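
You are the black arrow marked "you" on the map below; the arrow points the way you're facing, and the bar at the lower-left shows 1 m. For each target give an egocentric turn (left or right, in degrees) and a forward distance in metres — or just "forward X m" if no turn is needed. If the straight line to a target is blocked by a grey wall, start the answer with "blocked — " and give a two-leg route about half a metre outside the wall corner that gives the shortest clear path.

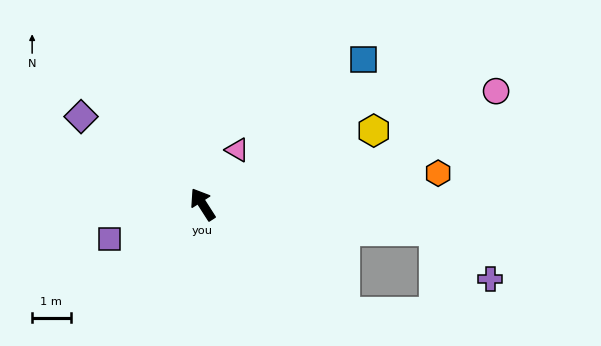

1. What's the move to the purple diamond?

turn left 22°, forward 3.9 m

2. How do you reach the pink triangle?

turn right 65°, forward 1.7 m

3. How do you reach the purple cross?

blocked — turn right 129°, forward 6.1 m, then turn right 35°, forward 1.9 m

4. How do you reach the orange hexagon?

turn right 115°, forward 6.2 m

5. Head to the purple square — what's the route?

turn left 78°, forward 2.6 m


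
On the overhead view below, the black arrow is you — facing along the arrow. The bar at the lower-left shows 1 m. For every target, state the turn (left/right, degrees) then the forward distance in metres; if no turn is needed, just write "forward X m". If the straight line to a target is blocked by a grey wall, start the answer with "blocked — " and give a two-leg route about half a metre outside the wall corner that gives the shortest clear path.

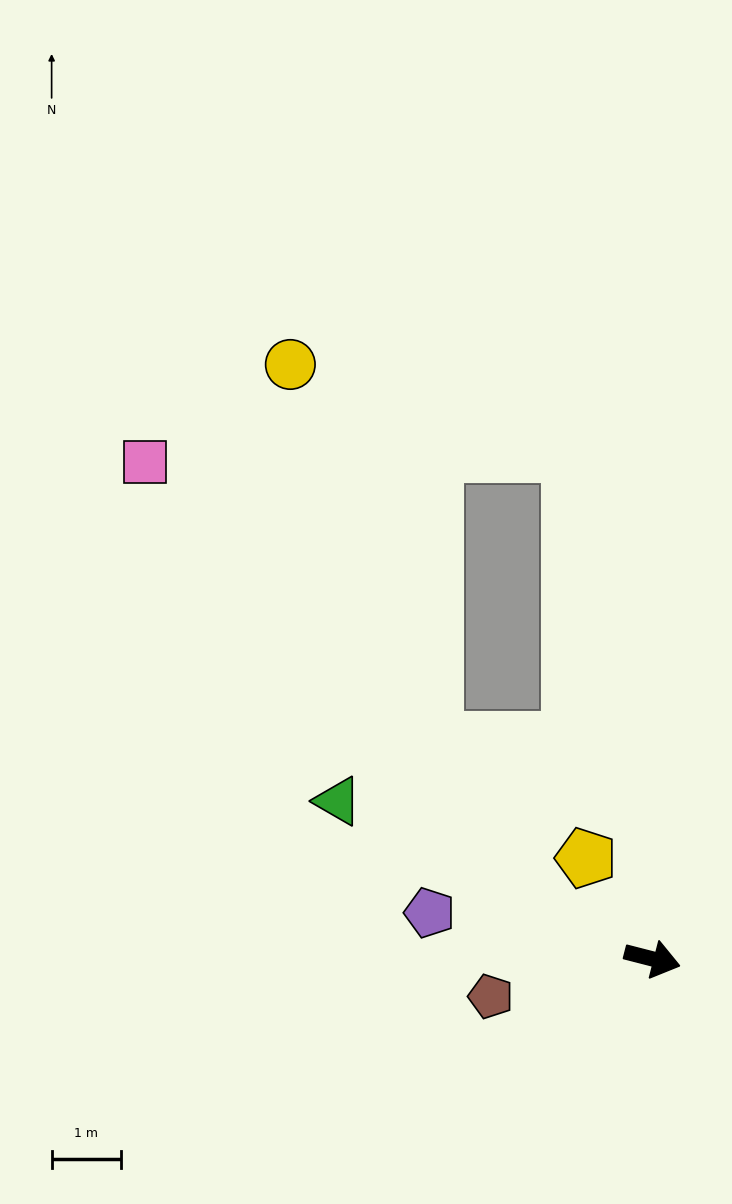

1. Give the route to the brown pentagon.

turn right 153°, forward 2.4 m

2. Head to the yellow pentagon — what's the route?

turn left 138°, forward 1.7 m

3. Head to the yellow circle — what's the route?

blocked — turn left 113°, forward 7.4 m, then turn left 64°, forward 4.3 m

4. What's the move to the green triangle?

turn left 168°, forward 5.1 m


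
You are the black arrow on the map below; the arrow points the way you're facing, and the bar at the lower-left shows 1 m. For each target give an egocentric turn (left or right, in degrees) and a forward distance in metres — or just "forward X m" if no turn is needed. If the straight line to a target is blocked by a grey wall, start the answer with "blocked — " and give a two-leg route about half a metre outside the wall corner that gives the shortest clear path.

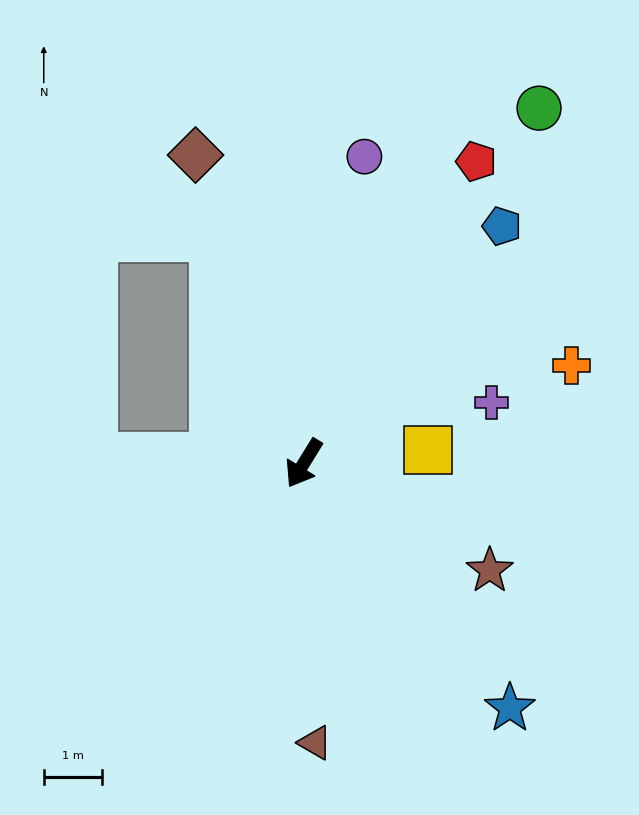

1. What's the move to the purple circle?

turn right 160°, forward 5.4 m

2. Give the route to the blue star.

turn left 72°, forward 5.5 m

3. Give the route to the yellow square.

turn left 128°, forward 2.2 m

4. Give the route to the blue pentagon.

turn left 172°, forward 5.3 m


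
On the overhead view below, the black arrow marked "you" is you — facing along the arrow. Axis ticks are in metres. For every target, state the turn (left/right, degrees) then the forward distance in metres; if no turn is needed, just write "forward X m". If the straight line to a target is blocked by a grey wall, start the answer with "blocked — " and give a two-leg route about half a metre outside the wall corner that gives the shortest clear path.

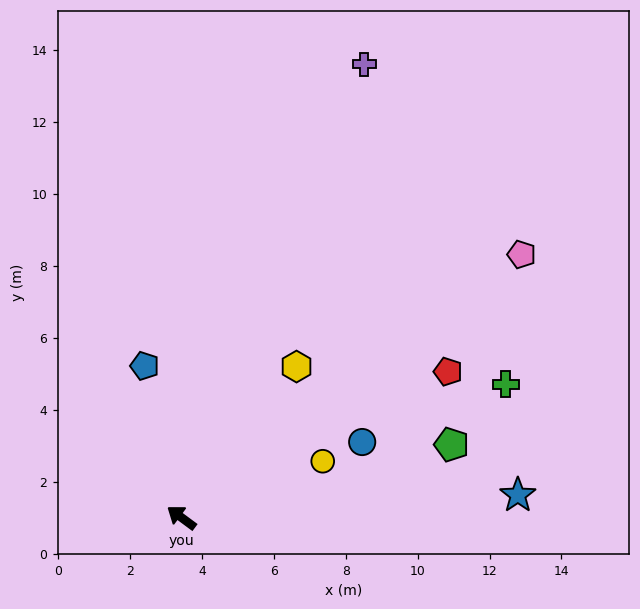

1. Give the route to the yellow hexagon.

turn right 91°, forward 5.3 m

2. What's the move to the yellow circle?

turn right 122°, forward 4.2 m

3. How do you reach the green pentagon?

turn right 128°, forward 7.8 m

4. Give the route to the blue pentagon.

turn right 40°, forward 4.3 m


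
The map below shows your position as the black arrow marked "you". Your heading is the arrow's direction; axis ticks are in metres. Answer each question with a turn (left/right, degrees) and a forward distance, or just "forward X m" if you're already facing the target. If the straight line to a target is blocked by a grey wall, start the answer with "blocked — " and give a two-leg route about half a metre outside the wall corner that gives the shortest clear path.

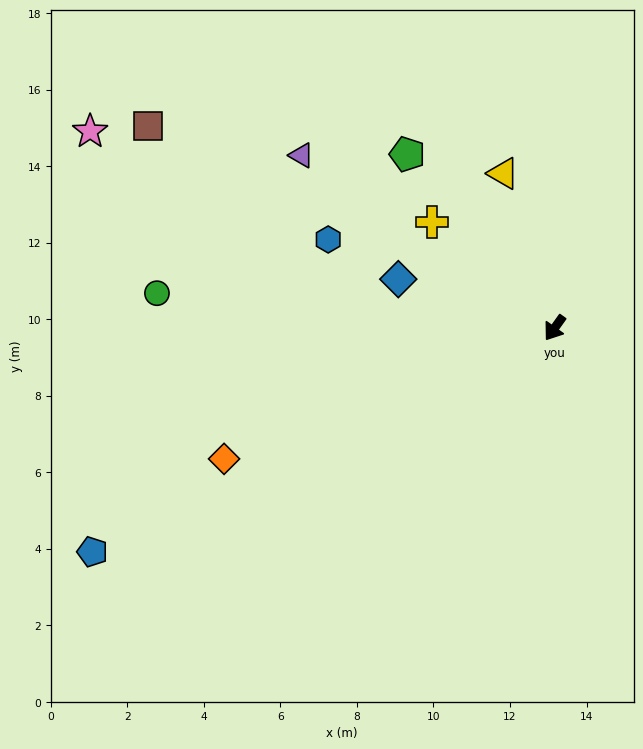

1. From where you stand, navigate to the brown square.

turn right 81°, forward 11.9 m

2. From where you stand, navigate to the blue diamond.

turn right 72°, forward 4.3 m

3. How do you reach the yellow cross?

turn right 95°, forward 4.2 m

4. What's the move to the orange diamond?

turn right 33°, forward 9.3 m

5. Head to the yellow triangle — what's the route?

turn right 126°, forward 4.3 m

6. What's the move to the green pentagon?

turn right 104°, forward 6.0 m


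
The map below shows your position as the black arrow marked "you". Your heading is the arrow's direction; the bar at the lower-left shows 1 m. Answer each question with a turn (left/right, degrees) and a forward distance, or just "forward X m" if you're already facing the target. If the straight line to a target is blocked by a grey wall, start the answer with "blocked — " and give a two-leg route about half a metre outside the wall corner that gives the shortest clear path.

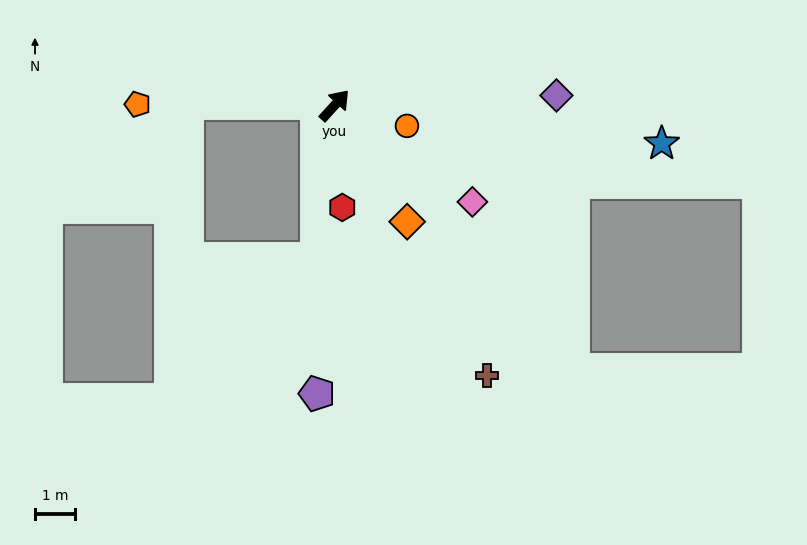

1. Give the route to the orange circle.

turn right 64°, forward 1.9 m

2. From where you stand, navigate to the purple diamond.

turn right 45°, forward 5.5 m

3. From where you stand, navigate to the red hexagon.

turn right 134°, forward 2.5 m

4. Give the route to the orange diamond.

turn right 106°, forward 3.4 m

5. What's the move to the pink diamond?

turn right 83°, forward 4.2 m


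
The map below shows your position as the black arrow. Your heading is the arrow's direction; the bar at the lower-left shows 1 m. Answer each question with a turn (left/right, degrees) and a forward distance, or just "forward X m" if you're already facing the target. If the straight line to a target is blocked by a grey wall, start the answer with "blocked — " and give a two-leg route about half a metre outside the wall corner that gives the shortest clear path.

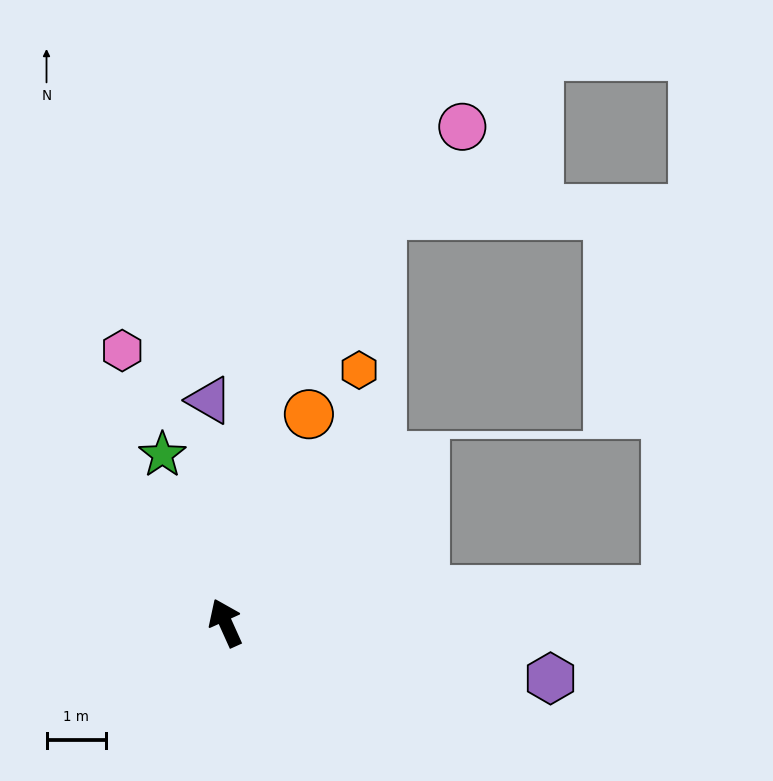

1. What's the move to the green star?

turn right 4°, forward 3.0 m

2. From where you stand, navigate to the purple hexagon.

turn right 124°, forward 5.5 m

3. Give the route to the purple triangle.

turn right 20°, forward 3.7 m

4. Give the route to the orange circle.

turn right 46°, forward 3.8 m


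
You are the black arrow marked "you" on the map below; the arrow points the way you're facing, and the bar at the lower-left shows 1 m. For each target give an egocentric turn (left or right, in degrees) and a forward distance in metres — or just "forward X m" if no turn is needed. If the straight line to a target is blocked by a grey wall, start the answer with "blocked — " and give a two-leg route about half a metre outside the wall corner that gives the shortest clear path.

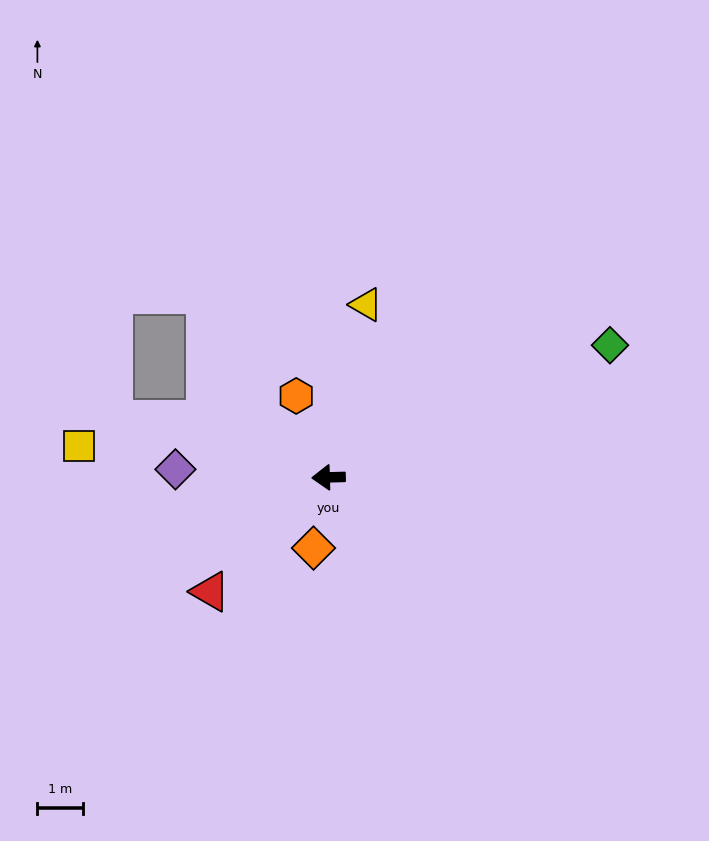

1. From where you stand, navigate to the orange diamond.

turn left 76°, forward 1.6 m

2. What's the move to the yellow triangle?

turn right 104°, forward 3.9 m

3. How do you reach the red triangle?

turn left 42°, forward 3.6 m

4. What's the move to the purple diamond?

turn right 5°, forward 3.4 m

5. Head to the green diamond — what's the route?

turn right 157°, forward 6.8 m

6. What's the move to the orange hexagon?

turn right 70°, forward 1.9 m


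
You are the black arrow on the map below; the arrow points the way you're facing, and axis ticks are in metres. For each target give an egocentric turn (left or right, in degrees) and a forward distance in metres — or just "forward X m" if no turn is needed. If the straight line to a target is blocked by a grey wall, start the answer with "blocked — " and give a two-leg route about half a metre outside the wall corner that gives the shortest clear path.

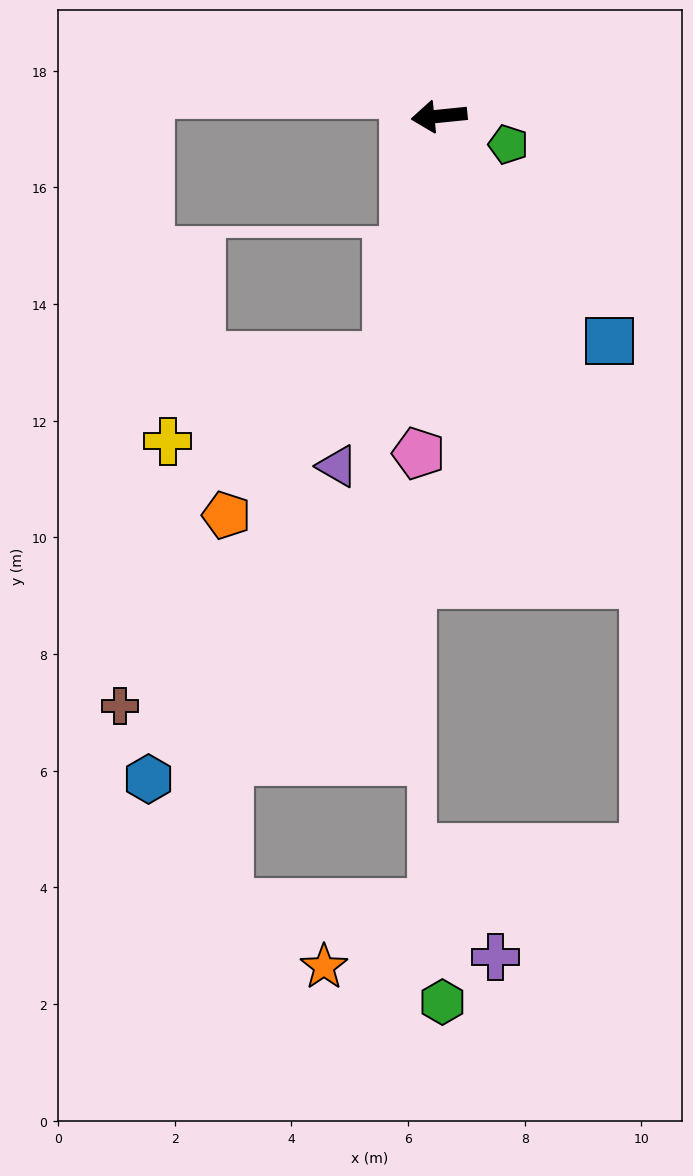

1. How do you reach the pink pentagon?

turn left 81°, forward 5.8 m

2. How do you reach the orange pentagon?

blocked — turn left 72°, forward 4.2 m, then turn right 33°, forward 3.9 m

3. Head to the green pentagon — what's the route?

turn left 152°, forward 1.3 m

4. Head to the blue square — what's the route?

turn left 121°, forward 4.8 m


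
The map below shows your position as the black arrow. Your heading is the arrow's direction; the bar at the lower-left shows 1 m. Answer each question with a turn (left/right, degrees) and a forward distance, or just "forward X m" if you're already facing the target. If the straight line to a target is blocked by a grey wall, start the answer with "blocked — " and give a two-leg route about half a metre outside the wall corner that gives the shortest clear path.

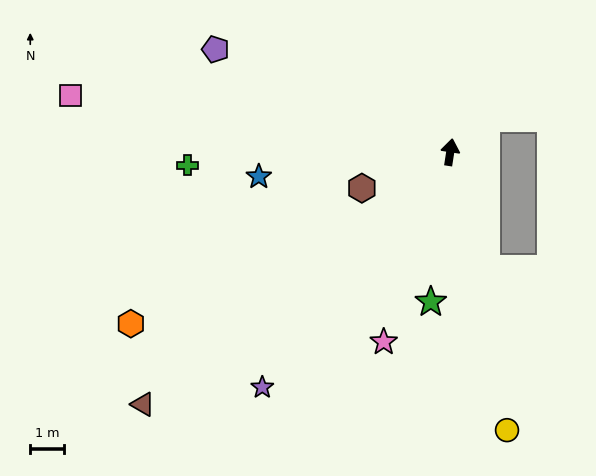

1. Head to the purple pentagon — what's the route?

turn left 75°, forward 7.7 m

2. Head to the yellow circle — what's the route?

turn right 160°, forward 8.5 m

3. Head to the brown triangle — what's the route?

turn left 138°, forward 11.9 m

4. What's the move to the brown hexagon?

turn left 121°, forward 2.9 m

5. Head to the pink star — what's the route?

turn left 169°, forward 6.0 m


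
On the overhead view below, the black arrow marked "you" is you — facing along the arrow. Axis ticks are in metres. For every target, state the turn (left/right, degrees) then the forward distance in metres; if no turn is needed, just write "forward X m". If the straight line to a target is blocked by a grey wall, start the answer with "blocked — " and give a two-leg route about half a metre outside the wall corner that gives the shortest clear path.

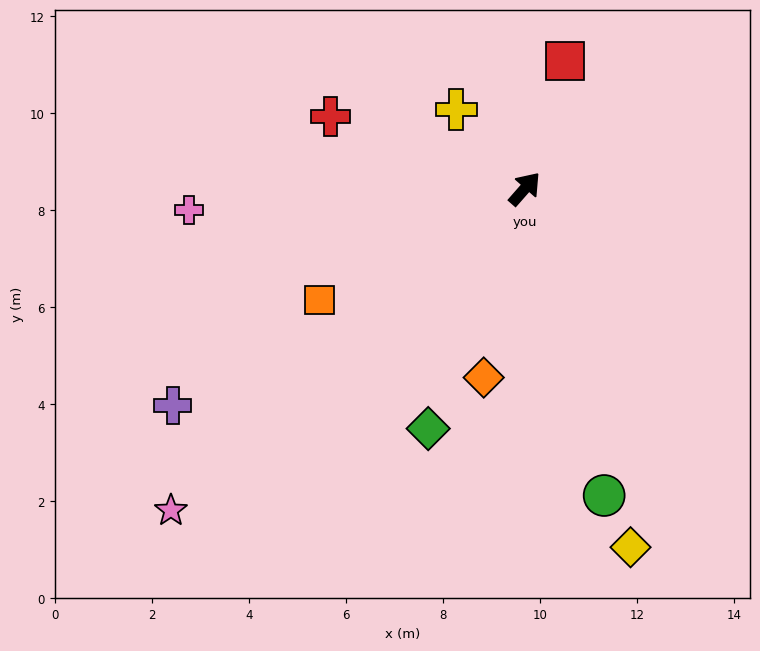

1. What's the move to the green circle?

turn right 124°, forward 6.5 m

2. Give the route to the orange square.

turn left 160°, forward 4.8 m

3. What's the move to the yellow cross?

turn left 82°, forward 2.2 m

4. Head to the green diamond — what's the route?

turn right 161°, forward 5.3 m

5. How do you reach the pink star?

turn left 174°, forward 9.9 m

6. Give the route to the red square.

turn left 24°, forward 2.8 m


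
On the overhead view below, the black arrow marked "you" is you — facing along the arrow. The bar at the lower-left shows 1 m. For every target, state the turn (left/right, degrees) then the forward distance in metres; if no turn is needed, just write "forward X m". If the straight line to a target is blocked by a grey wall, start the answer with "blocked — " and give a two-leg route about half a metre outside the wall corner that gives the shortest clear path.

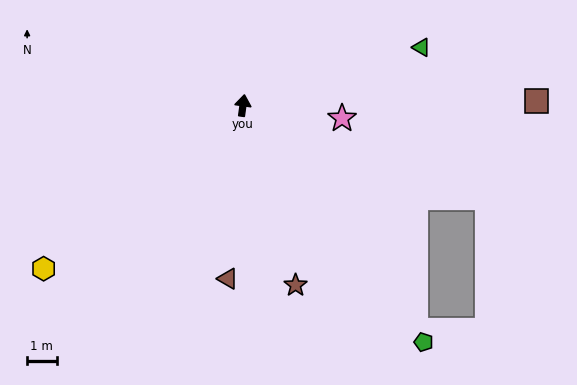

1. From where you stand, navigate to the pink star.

turn right 90°, forward 3.4 m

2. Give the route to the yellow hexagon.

turn left 137°, forward 8.8 m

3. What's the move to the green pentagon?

turn right 135°, forward 10.1 m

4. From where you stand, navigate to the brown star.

turn right 156°, forward 6.4 m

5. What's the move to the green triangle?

turn right 64°, forward 6.4 m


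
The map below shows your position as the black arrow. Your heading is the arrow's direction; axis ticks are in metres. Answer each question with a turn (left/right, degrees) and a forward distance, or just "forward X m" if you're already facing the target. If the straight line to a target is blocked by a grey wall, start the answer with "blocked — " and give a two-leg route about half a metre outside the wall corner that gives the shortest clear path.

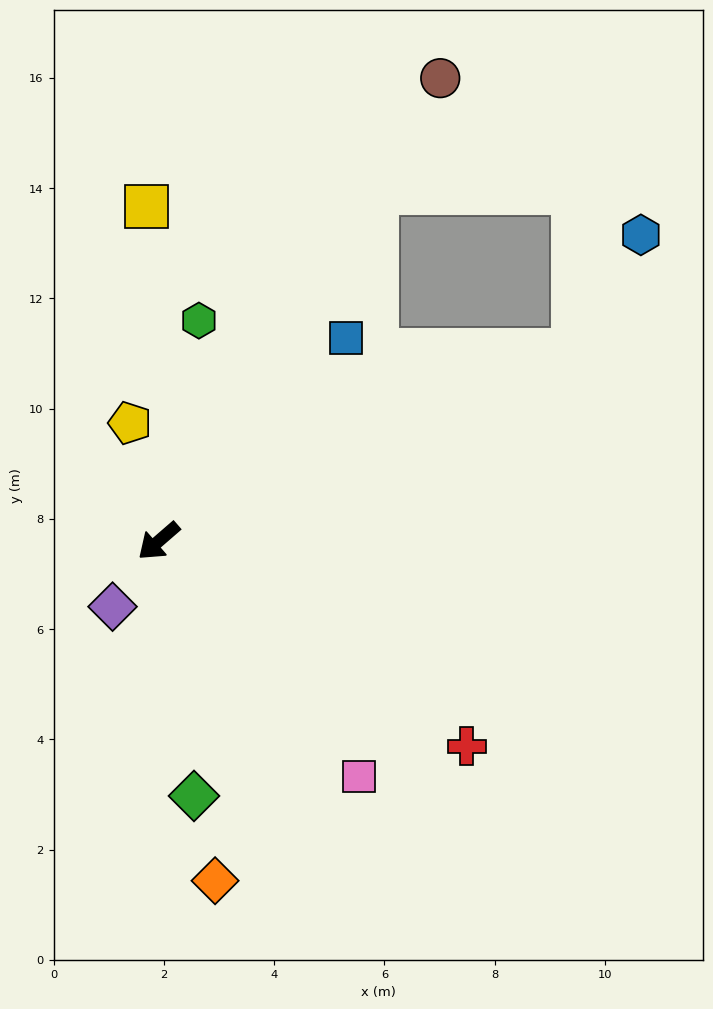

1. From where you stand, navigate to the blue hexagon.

blocked — turn left 164°, forward 8.3 m, then turn left 36°, forward 2.4 m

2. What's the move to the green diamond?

turn left 57°, forward 4.7 m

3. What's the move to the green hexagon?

turn right 141°, forward 4.1 m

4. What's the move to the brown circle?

turn right 162°, forward 9.8 m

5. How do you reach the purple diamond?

turn left 14°, forward 1.5 m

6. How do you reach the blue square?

turn right 174°, forward 5.0 m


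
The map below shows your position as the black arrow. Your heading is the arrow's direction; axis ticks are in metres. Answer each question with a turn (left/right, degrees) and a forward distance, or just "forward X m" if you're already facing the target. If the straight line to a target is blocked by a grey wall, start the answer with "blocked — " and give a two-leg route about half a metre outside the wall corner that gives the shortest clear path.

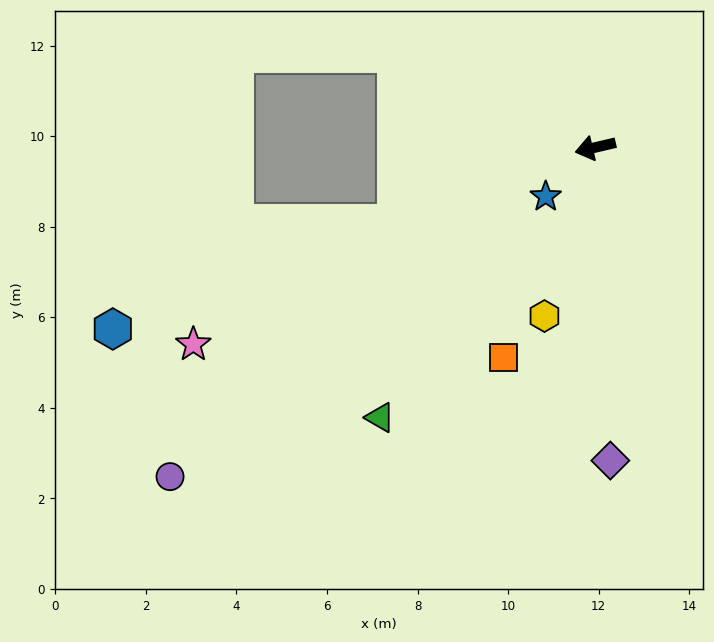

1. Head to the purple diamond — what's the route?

turn left 80°, forward 6.9 m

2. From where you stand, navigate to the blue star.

turn left 32°, forward 1.5 m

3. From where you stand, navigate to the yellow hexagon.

turn left 60°, forward 3.9 m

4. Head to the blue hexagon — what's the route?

turn left 8°, forward 11.4 m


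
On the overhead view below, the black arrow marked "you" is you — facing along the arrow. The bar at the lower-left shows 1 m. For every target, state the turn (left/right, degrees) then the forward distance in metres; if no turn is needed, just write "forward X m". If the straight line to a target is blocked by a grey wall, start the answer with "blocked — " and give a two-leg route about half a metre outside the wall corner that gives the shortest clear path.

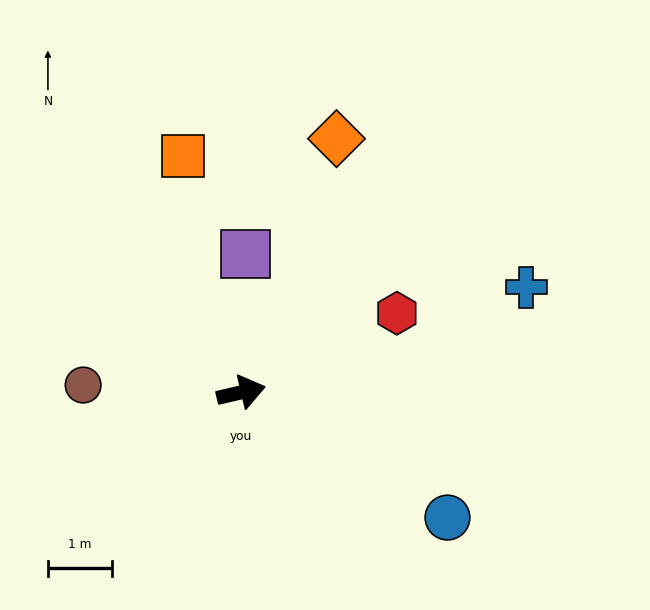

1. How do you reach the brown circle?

turn left 164°, forward 2.5 m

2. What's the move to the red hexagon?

turn left 14°, forward 2.7 m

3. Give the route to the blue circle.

turn right 44°, forward 3.8 m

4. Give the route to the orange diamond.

turn left 56°, forward 4.3 m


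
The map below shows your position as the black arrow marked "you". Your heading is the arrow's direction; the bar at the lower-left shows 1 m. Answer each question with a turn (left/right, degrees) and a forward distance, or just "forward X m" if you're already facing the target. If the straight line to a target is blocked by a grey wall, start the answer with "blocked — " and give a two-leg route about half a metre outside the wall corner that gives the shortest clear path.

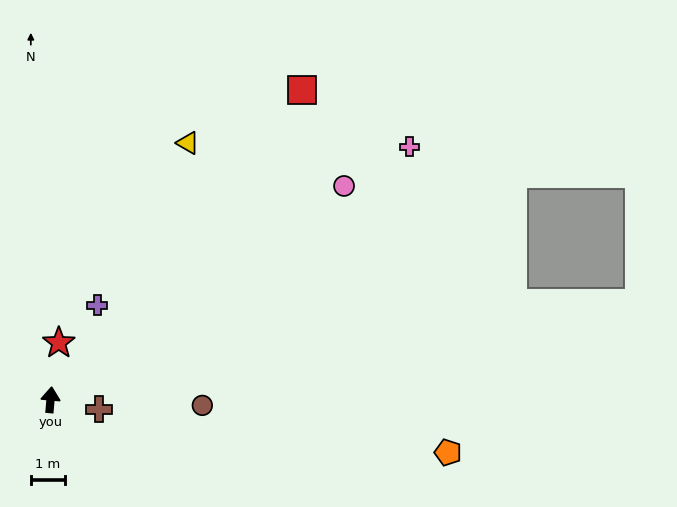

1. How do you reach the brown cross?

turn right 96°, forward 1.5 m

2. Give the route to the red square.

turn right 34°, forward 11.7 m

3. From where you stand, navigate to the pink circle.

turn right 49°, forward 10.7 m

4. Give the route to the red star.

turn right 3°, forward 1.7 m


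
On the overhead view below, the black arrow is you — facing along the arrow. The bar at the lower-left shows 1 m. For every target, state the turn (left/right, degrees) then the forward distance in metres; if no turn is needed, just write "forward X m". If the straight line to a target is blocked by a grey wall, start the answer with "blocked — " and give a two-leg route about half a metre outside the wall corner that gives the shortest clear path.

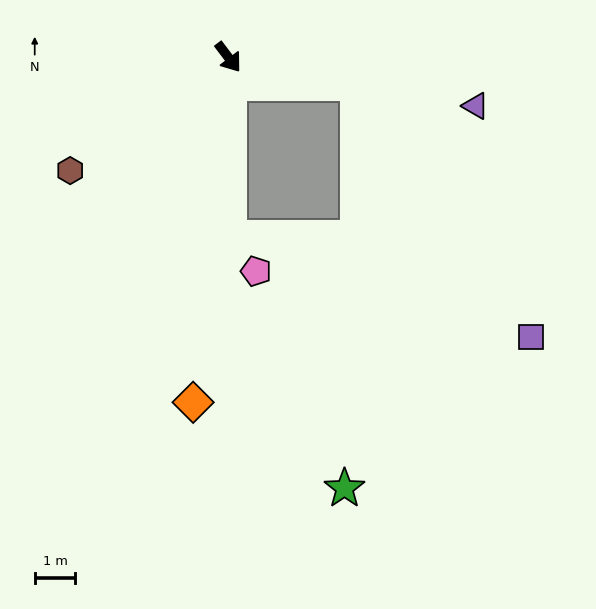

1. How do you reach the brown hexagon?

turn right 91°, forward 4.8 m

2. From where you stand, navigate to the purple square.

blocked — turn left 41°, forward 3.2 m, then turn right 44°, forward 7.6 m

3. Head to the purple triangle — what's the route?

turn left 42°, forward 6.2 m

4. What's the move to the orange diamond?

turn right 43°, forward 8.5 m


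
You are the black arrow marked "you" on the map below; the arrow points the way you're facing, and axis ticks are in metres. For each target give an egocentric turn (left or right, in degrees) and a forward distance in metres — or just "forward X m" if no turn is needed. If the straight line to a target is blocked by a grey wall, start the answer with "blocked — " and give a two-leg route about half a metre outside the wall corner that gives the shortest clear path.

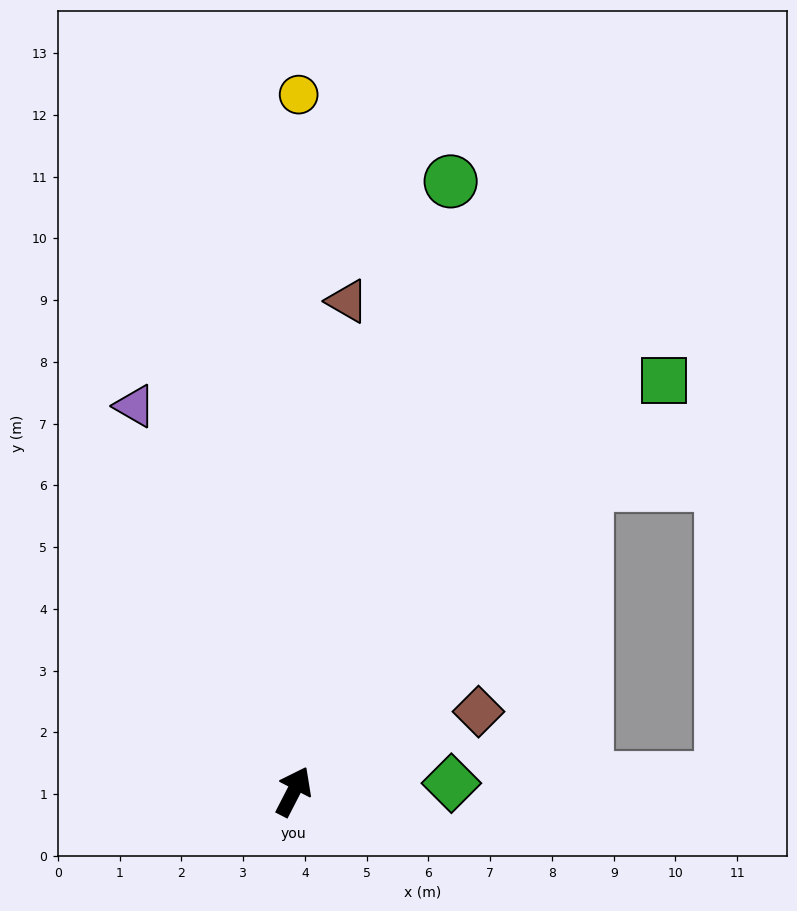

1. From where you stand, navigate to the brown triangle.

turn left 21°, forward 8.0 m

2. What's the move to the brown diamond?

turn right 39°, forward 3.3 m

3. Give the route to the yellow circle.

turn left 27°, forward 11.3 m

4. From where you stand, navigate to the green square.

turn right 15°, forward 9.0 m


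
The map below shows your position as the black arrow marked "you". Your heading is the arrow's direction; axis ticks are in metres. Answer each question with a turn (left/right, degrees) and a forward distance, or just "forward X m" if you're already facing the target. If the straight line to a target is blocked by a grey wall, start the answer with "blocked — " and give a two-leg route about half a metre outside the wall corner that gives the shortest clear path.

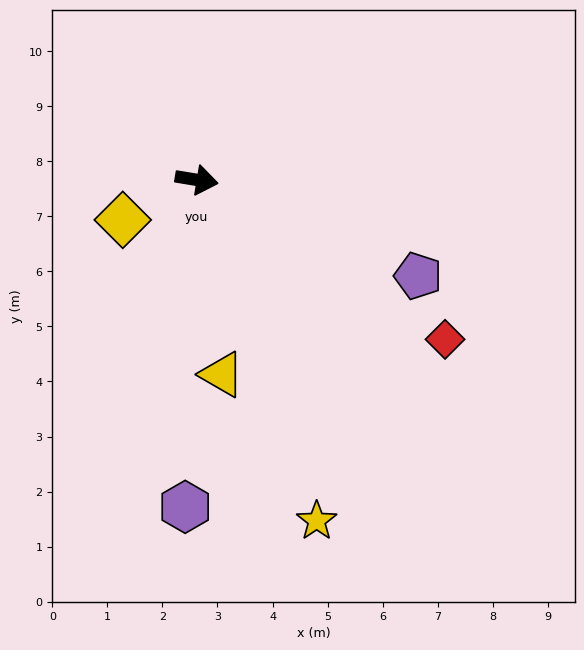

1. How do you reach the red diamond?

turn right 23°, forward 5.4 m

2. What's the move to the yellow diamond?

turn right 142°, forward 1.5 m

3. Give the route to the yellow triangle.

turn right 73°, forward 3.6 m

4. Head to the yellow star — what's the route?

turn right 61°, forward 6.6 m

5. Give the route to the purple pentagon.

turn right 14°, forward 4.4 m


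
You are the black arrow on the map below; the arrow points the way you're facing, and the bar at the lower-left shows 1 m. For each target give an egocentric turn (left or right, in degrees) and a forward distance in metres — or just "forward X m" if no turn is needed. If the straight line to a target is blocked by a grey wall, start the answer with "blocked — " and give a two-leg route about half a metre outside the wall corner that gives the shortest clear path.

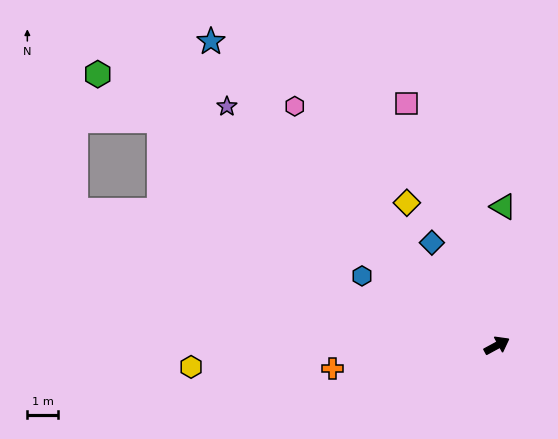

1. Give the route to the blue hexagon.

turn left 124°, forward 5.0 m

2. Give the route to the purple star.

turn left 110°, forward 11.9 m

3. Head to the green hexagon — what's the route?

turn left 117°, forward 15.9 m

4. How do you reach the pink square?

turn left 82°, forward 8.5 m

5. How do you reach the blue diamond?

turn left 94°, forward 4.0 m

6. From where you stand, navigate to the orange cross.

turn left 160°, forward 5.5 m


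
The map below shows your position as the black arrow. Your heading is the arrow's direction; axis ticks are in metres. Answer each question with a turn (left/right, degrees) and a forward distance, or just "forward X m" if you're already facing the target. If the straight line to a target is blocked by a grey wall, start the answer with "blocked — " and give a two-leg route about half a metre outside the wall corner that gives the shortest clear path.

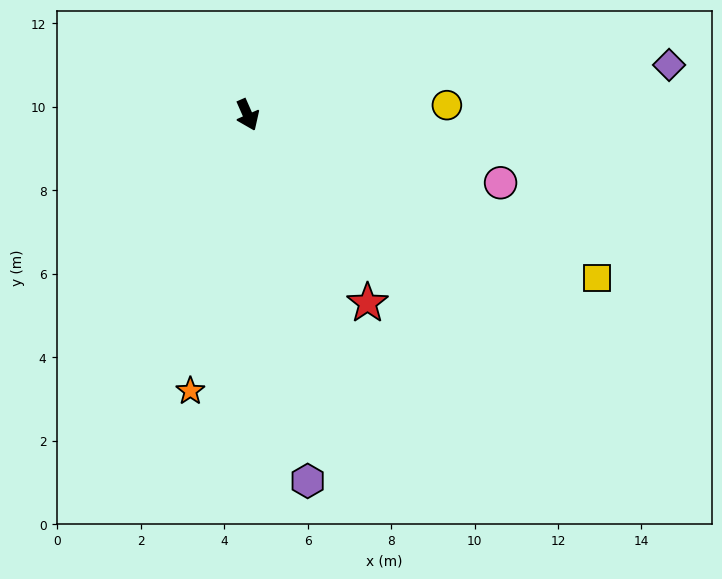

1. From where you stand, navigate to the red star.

turn left 9°, forward 5.3 m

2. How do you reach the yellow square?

turn left 41°, forward 9.2 m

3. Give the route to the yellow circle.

turn left 69°, forward 4.8 m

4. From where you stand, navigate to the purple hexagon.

turn right 14°, forward 8.9 m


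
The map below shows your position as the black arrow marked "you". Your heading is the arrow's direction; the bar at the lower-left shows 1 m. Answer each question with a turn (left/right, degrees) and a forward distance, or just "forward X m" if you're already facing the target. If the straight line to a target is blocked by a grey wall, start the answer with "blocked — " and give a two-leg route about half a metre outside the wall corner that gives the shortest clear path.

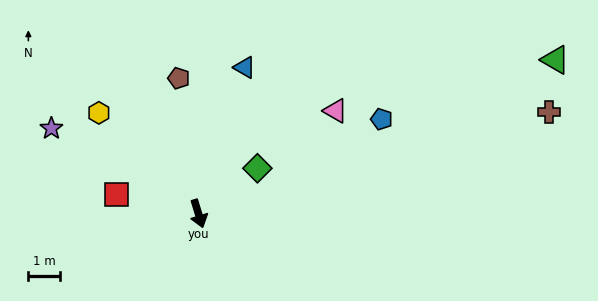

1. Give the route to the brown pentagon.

turn left 171°, forward 4.3 m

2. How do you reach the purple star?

turn right 137°, forward 5.4 m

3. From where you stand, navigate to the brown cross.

turn left 89°, forward 11.5 m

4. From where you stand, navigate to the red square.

turn right 120°, forward 2.7 m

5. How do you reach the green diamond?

turn left 111°, forward 2.4 m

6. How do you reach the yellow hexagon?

turn right 152°, forward 4.5 m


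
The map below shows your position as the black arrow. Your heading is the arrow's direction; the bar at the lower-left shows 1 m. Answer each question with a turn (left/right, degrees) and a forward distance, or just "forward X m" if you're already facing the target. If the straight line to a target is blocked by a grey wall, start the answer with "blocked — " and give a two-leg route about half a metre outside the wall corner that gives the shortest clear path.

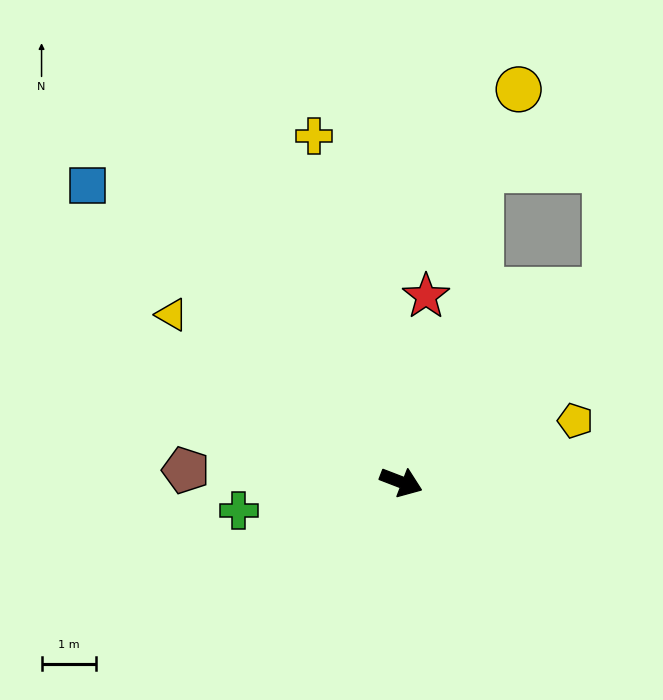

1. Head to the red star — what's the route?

turn left 103°, forward 3.5 m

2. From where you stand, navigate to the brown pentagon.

turn right 162°, forward 4.0 m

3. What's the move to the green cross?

turn right 149°, forward 3.0 m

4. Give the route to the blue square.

turn left 158°, forward 8.0 m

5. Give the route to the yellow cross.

turn left 125°, forward 6.6 m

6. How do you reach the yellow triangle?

turn left 165°, forward 5.2 m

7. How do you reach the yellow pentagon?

turn left 41°, forward 3.4 m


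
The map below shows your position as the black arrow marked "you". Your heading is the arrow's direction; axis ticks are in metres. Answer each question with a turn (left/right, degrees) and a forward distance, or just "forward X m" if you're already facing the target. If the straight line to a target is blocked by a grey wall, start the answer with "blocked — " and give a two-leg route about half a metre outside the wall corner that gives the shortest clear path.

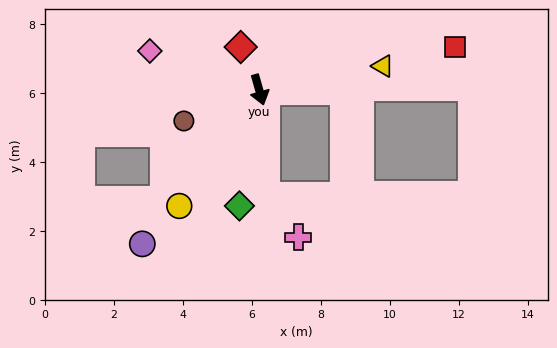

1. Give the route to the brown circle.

turn right 83°, forward 2.4 m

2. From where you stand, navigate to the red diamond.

turn right 173°, forward 1.3 m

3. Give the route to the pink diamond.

turn right 125°, forward 3.4 m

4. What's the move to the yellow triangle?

turn left 85°, forward 3.7 m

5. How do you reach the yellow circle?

turn right 50°, forward 4.1 m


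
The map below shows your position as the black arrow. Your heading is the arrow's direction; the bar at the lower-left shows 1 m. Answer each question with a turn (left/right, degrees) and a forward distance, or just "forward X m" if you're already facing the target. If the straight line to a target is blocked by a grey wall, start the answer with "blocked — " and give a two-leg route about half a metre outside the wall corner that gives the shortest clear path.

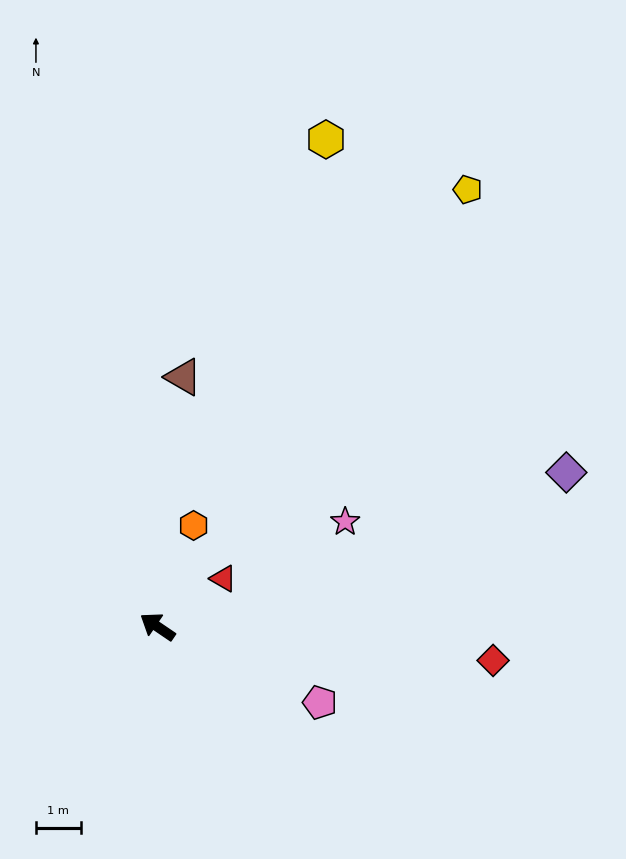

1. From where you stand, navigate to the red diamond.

turn right 152°, forward 7.5 m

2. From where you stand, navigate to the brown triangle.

turn right 62°, forward 5.6 m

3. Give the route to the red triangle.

turn right 110°, forward 1.8 m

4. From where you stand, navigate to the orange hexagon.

turn right 75°, forward 2.4 m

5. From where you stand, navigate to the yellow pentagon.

turn right 91°, forward 12.0 m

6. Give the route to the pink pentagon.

turn right 171°, forward 4.0 m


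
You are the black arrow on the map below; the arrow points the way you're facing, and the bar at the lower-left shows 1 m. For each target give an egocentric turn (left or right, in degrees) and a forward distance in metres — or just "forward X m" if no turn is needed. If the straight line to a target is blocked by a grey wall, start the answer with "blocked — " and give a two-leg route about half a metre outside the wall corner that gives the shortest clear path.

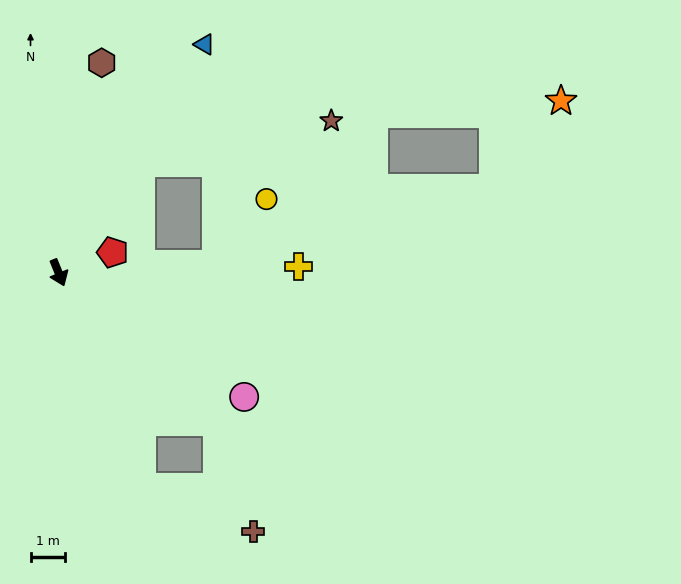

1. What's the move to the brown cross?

blocked — turn left 25°, forward 6.4 m, then turn right 29°, forward 3.4 m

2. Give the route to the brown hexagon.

turn left 146°, forward 6.3 m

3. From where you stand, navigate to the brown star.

blocked — turn left 121°, forward 4.0 m, then turn right 41°, forward 5.7 m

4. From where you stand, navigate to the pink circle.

turn left 34°, forward 6.5 m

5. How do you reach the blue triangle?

turn left 125°, forward 7.9 m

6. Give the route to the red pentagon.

turn left 88°, forward 1.7 m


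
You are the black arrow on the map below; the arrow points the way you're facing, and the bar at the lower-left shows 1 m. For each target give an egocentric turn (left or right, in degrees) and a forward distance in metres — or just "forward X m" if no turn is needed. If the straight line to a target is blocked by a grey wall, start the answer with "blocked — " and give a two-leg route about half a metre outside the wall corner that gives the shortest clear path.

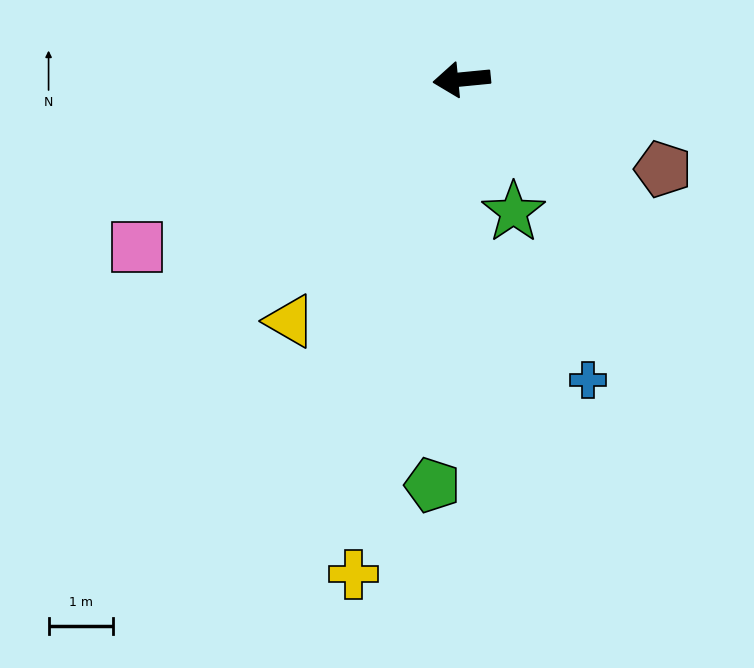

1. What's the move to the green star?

turn left 106°, forward 2.2 m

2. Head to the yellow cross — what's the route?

turn left 72°, forward 7.9 m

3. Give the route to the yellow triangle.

turn left 49°, forward 4.6 m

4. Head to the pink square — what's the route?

turn left 22°, forward 5.7 m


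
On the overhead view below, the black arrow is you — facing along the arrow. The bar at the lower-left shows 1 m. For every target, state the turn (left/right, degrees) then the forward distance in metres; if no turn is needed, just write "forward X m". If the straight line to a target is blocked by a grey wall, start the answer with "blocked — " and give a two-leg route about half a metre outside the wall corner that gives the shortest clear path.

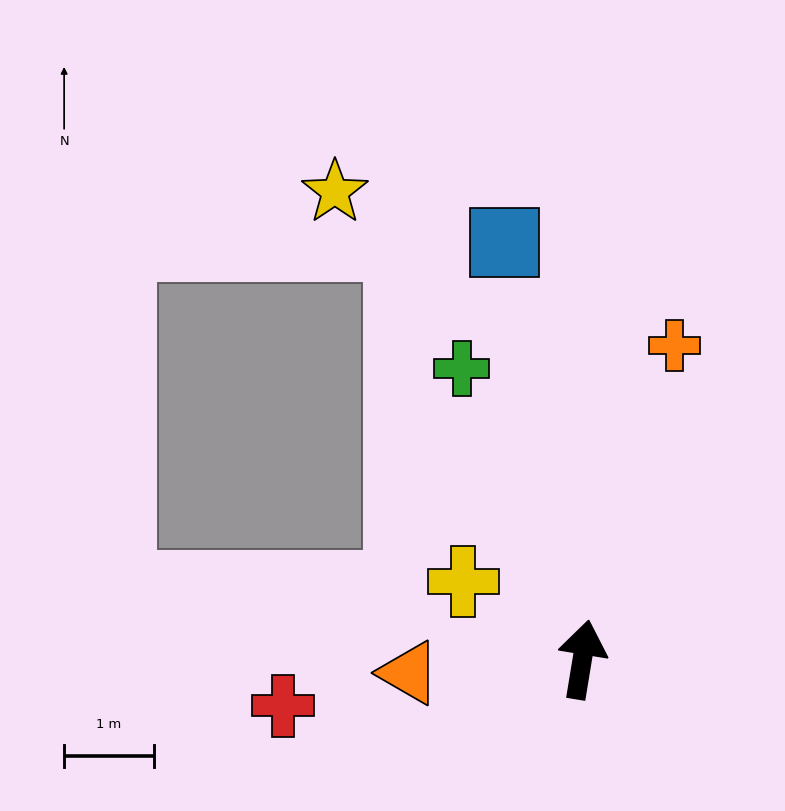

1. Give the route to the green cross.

turn left 32°, forward 3.5 m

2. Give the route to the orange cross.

turn right 7°, forward 3.7 m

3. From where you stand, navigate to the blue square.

turn left 20°, forward 4.7 m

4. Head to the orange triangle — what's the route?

turn left 104°, forward 1.9 m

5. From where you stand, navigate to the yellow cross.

turn left 66°, forward 1.6 m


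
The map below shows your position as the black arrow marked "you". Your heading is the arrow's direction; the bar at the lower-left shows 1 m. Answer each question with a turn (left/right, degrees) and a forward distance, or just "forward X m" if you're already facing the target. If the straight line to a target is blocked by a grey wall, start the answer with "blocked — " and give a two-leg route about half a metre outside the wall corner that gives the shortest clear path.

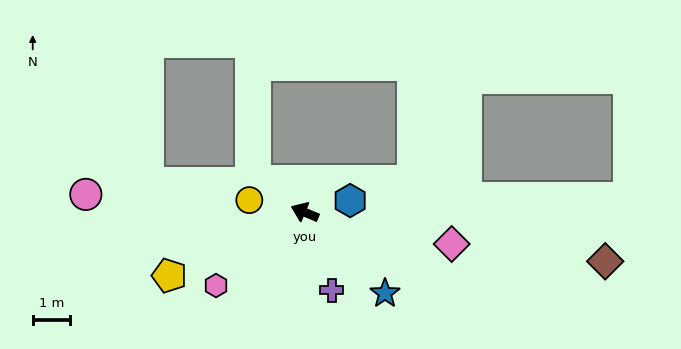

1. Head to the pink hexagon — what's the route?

turn left 62°, forward 3.1 m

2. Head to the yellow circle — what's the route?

turn left 10°, forward 1.5 m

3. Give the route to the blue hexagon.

turn right 143°, forward 1.3 m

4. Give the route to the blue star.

turn left 157°, forward 3.1 m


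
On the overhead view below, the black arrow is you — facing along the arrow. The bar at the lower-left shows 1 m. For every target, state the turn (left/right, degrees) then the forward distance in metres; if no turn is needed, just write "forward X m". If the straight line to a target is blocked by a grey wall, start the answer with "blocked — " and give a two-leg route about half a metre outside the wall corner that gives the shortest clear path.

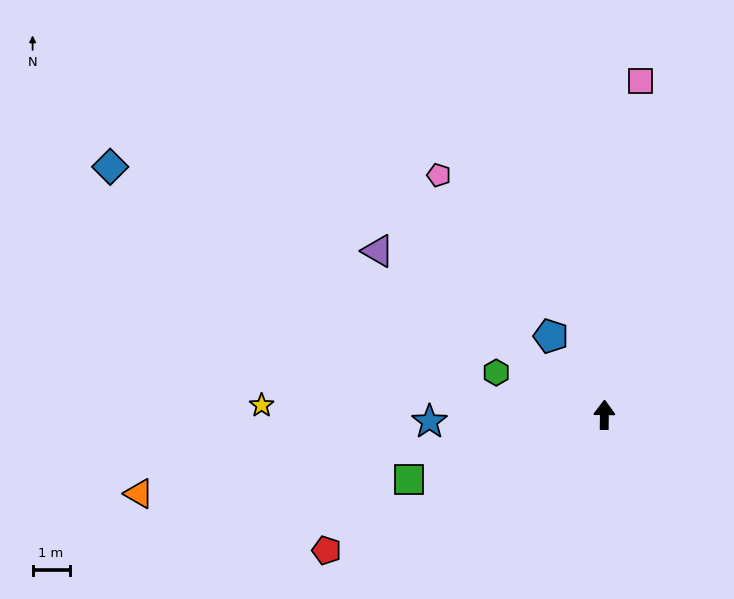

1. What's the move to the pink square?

turn right 6°, forward 9.1 m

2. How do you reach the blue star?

turn left 93°, forward 4.7 m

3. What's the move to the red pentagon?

turn left 117°, forward 8.4 m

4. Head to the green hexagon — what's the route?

turn left 69°, forward 3.1 m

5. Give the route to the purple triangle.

turn left 55°, forward 7.6 m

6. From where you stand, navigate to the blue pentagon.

turn left 35°, forward 2.6 m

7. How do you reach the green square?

turn left 109°, forward 5.6 m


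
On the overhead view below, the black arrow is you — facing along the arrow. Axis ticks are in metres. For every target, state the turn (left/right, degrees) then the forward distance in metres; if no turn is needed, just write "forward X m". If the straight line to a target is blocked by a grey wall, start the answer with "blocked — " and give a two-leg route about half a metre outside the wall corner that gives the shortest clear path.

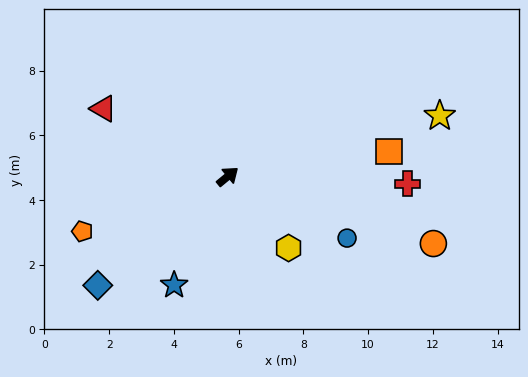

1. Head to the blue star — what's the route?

turn right 156°, forward 3.7 m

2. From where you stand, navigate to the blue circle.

turn right 67°, forward 4.2 m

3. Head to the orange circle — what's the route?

turn right 58°, forward 6.7 m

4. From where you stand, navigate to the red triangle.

turn left 112°, forward 4.4 m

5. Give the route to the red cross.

turn right 42°, forward 5.6 m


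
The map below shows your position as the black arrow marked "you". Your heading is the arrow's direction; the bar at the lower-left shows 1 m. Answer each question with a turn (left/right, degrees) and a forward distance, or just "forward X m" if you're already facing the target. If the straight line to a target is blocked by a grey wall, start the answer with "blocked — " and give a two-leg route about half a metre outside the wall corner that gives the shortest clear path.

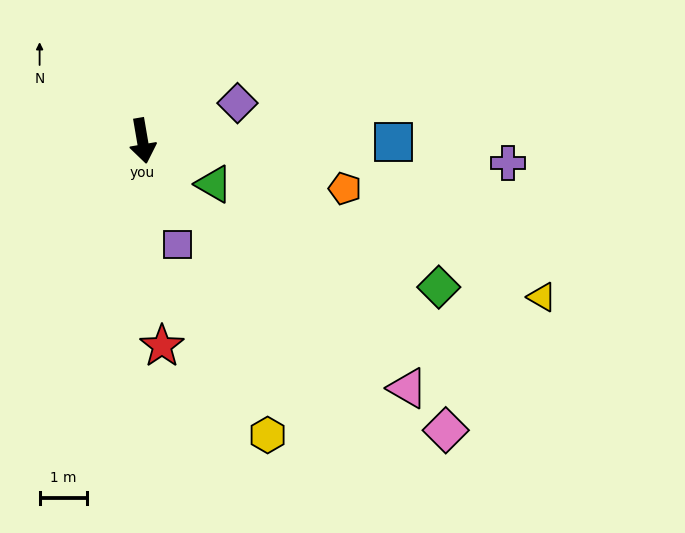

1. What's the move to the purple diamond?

turn left 102°, forward 2.1 m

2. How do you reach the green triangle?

turn left 49°, forward 1.7 m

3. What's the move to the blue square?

turn left 80°, forward 5.2 m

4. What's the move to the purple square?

turn left 9°, forward 2.3 m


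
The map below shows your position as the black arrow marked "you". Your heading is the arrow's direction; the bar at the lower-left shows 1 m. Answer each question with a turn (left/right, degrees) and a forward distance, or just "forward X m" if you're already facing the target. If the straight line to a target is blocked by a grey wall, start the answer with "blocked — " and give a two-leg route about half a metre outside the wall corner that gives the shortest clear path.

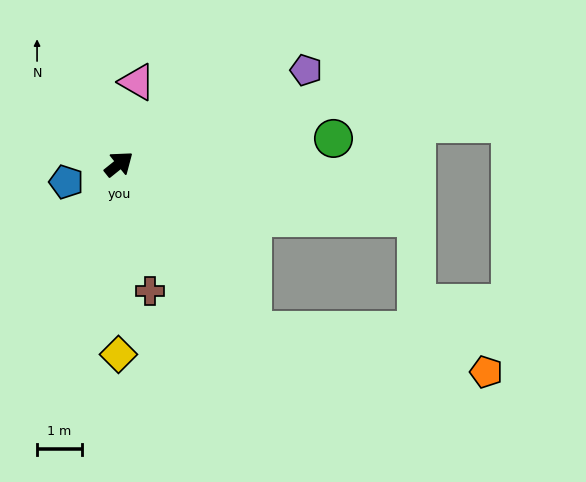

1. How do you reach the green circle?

turn right 32°, forward 4.8 m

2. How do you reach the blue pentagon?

turn left 160°, forward 1.2 m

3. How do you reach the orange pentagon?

blocked — turn right 90°, forward 4.7 m, then turn left 41°, forward 5.3 m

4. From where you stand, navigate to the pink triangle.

turn left 39°, forward 1.9 m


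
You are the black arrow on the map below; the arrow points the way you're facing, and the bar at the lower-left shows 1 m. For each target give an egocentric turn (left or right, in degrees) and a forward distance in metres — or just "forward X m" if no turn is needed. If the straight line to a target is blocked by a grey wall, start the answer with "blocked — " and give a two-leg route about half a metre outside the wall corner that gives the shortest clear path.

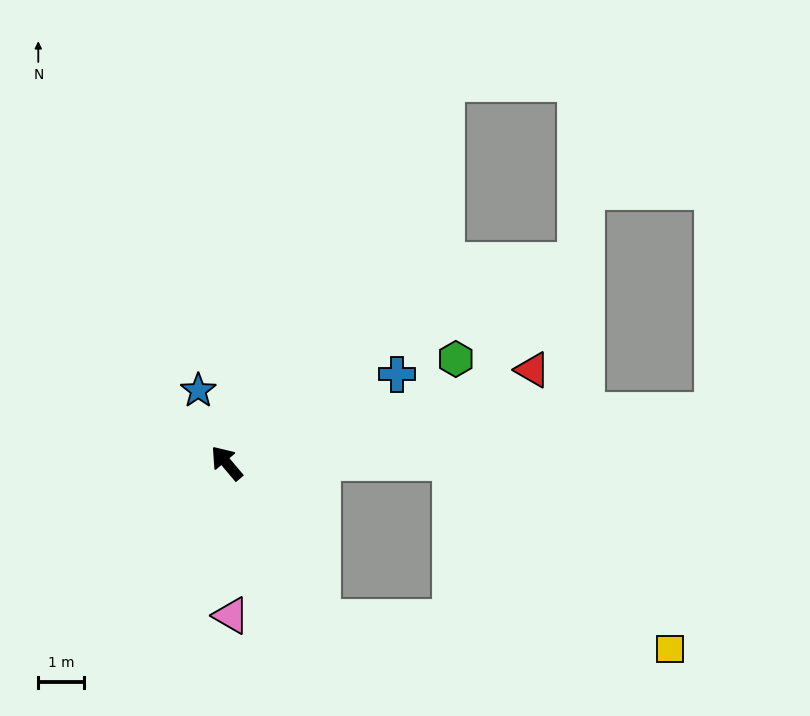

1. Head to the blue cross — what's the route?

turn right 103°, forward 4.2 m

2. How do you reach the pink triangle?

turn left 141°, forward 3.4 m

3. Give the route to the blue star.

turn right 19°, forward 1.7 m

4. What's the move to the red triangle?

turn right 113°, forward 7.0 m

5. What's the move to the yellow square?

blocked — turn right 130°, forward 4.9 m, then turn right 41°, forward 6.3 m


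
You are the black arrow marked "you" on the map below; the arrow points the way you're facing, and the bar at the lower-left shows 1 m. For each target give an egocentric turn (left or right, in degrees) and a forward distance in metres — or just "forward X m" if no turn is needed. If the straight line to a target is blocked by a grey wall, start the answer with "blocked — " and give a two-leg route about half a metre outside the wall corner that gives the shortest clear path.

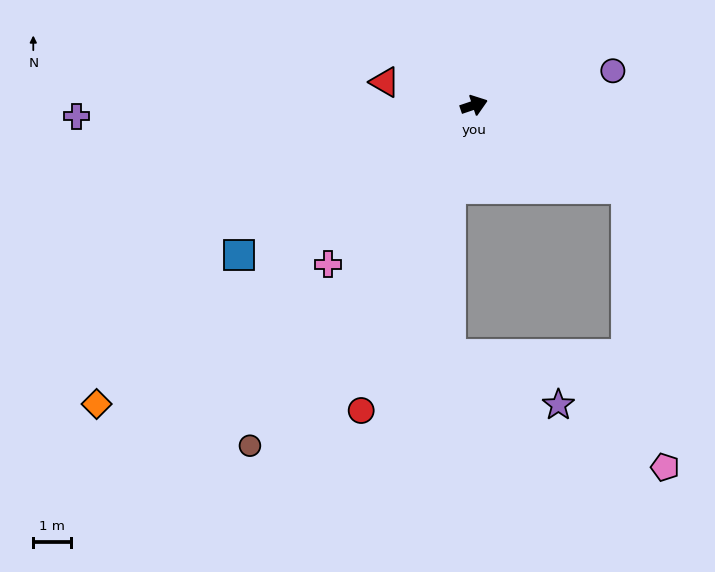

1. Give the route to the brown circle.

turn right 142°, forward 10.9 m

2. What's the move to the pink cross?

turn right 151°, forward 5.8 m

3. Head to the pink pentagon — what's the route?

blocked — turn right 47°, forward 4.6 m, then turn right 54°, forward 7.5 m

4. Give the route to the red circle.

turn right 129°, forward 8.7 m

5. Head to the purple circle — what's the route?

turn right 5°, forward 3.8 m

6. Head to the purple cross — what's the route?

turn left 163°, forward 10.6 m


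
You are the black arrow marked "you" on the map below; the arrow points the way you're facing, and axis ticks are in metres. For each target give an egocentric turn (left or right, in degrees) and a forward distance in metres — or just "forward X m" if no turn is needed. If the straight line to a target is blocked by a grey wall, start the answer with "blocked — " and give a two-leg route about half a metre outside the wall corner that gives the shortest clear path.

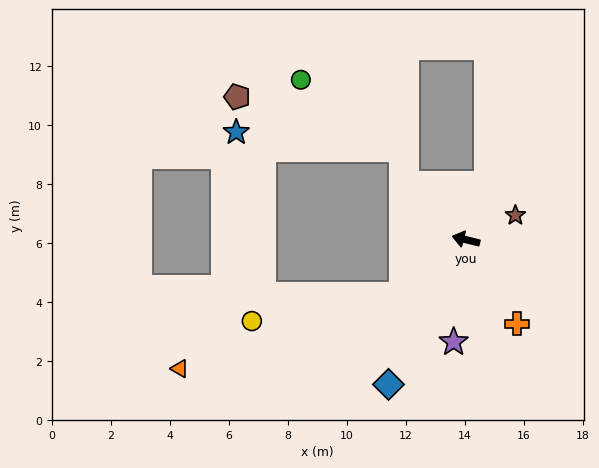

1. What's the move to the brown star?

turn right 140°, forward 1.9 m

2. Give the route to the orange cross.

turn left 135°, forward 3.3 m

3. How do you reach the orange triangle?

blocked — turn left 54°, forward 2.9 m, then turn right 22°, forward 7.9 m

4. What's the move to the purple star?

turn left 97°, forward 3.5 m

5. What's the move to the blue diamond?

turn left 76°, forward 5.6 m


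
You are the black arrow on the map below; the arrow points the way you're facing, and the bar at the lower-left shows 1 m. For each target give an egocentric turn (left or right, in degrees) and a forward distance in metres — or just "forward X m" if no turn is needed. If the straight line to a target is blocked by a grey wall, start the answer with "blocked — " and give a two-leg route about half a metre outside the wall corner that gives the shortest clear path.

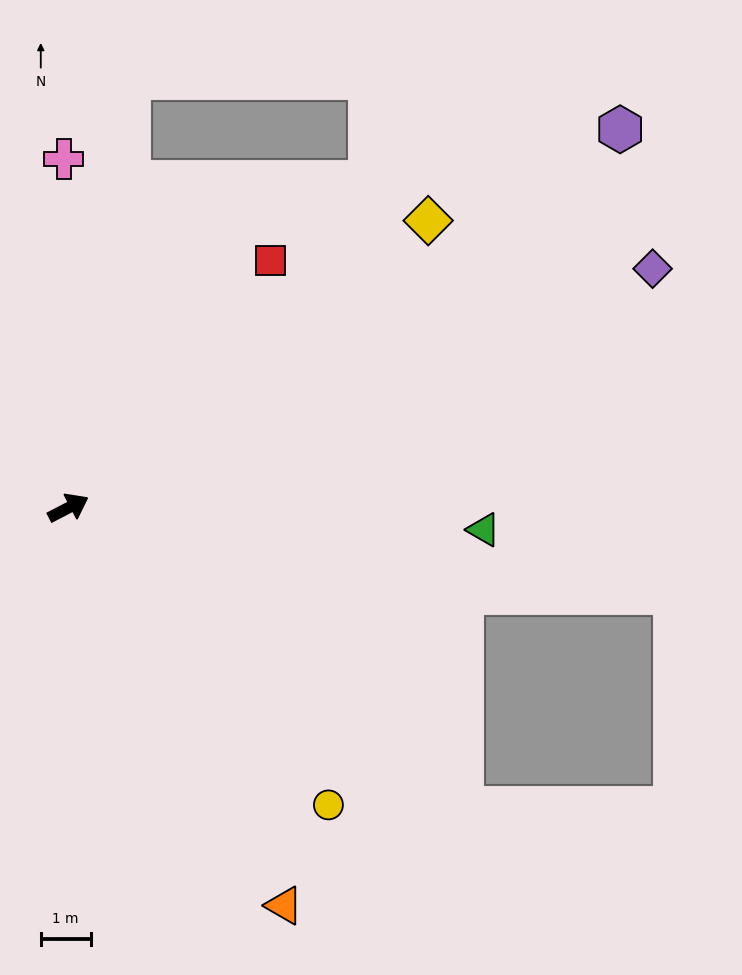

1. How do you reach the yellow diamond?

turn left 11°, forward 9.2 m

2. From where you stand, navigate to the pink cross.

turn left 63°, forward 7.0 m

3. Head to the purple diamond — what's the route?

turn right 5°, forward 12.7 m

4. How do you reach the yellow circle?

turn right 76°, forward 7.9 m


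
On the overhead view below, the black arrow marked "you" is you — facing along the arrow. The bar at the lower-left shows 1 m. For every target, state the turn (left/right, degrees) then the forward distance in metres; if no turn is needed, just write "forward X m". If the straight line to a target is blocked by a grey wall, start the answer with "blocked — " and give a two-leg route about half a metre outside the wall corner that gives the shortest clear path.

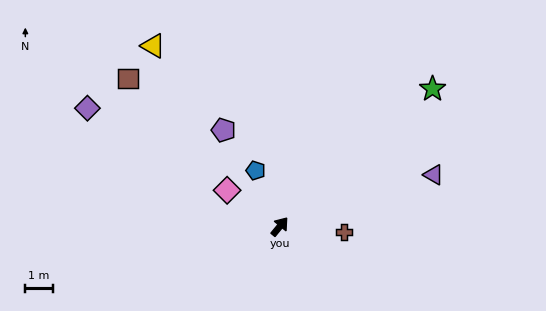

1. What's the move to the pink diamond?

turn left 95°, forward 2.3 m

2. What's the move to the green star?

turn right 9°, forward 7.5 m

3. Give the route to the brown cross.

turn right 56°, forward 2.4 m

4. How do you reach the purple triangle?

turn right 32°, forward 5.9 m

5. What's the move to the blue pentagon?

turn left 63°, forward 2.2 m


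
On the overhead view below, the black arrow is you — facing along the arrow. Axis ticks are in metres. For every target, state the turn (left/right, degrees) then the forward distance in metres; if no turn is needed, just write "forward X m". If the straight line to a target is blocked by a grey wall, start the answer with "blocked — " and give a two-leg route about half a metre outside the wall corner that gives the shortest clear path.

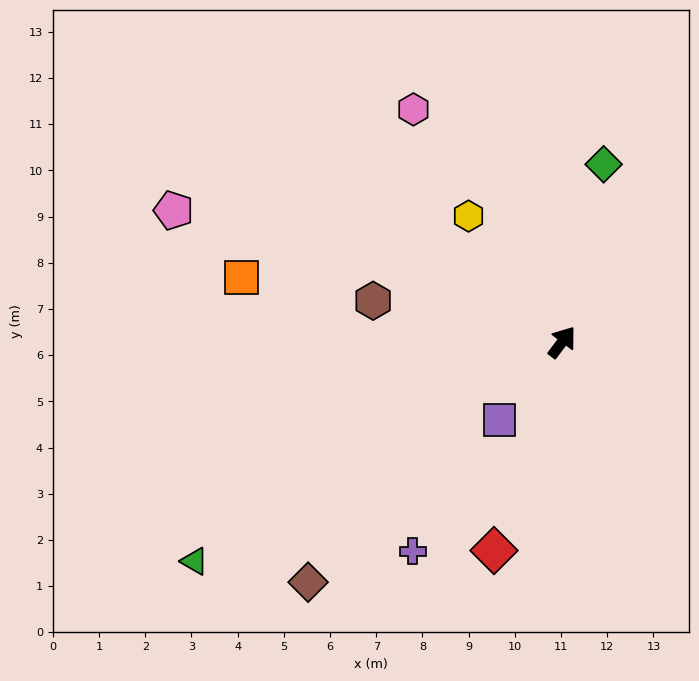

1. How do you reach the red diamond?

turn right 161°, forward 4.7 m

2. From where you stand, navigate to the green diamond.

turn left 24°, forward 4.0 m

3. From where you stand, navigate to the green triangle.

turn left 158°, forward 9.3 m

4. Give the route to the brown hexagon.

turn left 115°, forward 4.2 m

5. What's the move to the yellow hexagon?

turn left 73°, forward 3.4 m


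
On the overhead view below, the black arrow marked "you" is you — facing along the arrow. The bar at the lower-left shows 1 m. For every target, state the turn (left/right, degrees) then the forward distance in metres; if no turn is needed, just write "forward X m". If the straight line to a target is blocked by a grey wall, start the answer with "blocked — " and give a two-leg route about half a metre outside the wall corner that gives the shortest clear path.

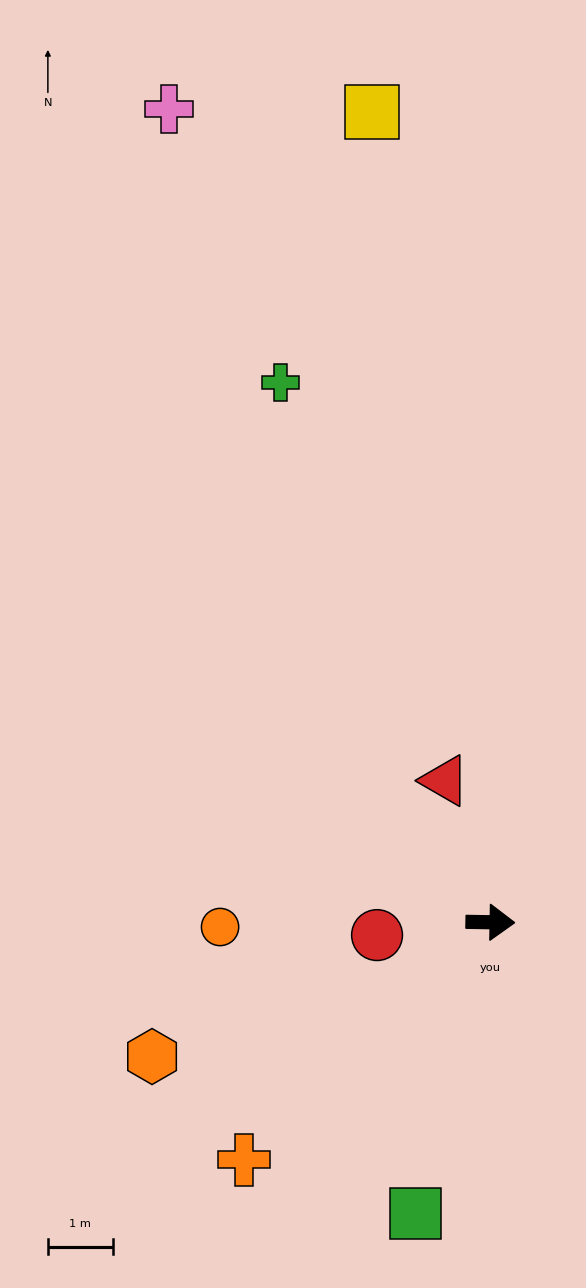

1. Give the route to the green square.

turn right 103°, forward 4.7 m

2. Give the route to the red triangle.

turn left 109°, forward 2.3 m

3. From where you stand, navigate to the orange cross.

turn right 135°, forward 5.3 m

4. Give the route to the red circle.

turn right 173°, forward 1.8 m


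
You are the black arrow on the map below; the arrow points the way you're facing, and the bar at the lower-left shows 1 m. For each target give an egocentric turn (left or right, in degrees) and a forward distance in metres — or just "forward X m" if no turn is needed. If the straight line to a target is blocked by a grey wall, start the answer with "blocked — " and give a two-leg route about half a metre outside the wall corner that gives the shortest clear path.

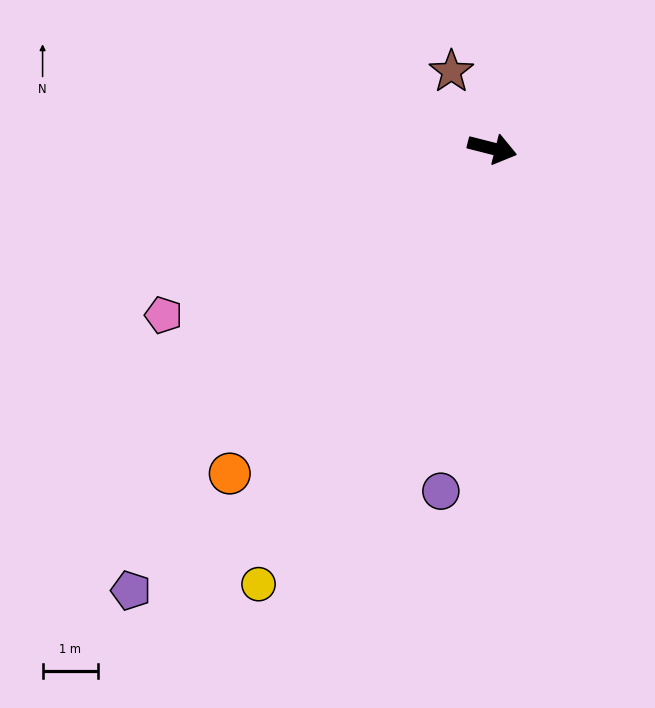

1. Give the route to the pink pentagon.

turn right 139°, forward 6.6 m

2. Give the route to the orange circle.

turn right 115°, forward 7.5 m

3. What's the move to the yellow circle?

turn right 104°, forward 8.9 m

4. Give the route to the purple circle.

turn right 84°, forward 6.2 m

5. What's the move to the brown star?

turn left 132°, forward 1.6 m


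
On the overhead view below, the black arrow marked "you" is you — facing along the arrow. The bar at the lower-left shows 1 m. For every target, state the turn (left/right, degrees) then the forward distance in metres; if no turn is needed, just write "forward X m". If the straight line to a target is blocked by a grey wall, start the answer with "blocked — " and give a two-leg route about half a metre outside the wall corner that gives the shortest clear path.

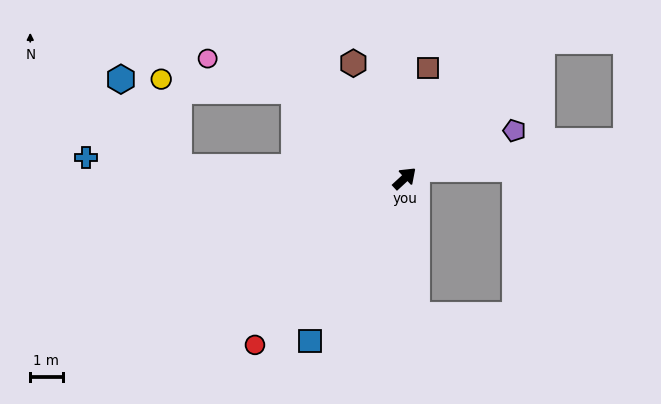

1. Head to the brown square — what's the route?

turn left 35°, forward 3.5 m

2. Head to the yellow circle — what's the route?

blocked — turn left 99°, forward 4.3 m, then turn left 33°, forward 4.1 m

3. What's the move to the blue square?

turn right 163°, forward 5.8 m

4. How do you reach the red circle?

turn right 175°, forward 6.9 m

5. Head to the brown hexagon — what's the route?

turn left 71°, forward 3.9 m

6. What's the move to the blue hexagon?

blocked — turn left 135°, forward 7.0 m, then turn right 55°, forward 3.2 m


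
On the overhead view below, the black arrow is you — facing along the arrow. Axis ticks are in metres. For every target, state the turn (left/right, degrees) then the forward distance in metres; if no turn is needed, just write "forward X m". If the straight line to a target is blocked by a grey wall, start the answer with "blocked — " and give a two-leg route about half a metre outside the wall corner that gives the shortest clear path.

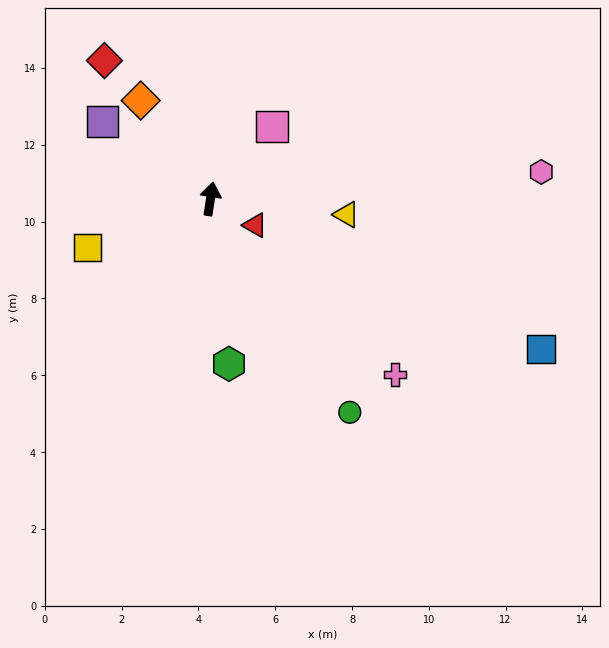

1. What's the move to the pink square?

turn right 32°, forward 2.5 m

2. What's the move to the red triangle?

turn right 112°, forward 1.4 m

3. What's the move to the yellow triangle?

turn right 88°, forward 3.6 m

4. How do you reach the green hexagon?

turn right 165°, forward 4.3 m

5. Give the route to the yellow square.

turn left 121°, forward 3.4 m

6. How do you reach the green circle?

turn right 138°, forward 6.6 m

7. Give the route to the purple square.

turn left 63°, forward 3.5 m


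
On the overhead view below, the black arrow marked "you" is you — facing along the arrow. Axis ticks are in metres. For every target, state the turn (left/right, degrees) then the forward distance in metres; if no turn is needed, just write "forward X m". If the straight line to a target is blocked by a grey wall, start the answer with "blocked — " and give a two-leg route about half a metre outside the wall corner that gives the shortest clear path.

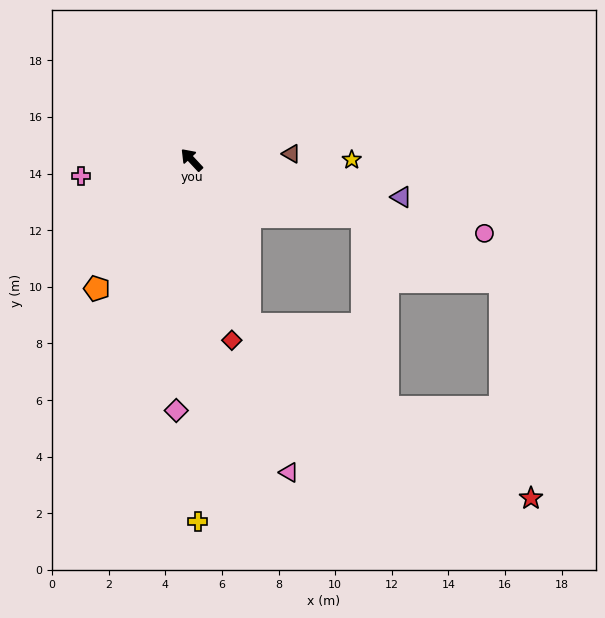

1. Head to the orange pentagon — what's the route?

turn left 101°, forward 5.6 m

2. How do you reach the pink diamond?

turn left 134°, forward 8.9 m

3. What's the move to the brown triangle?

turn right 130°, forward 3.5 m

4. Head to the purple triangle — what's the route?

turn right 143°, forward 7.5 m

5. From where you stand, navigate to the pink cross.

turn left 55°, forward 4.0 m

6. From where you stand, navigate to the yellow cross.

turn left 138°, forward 12.8 m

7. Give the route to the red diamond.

turn left 150°, forward 6.5 m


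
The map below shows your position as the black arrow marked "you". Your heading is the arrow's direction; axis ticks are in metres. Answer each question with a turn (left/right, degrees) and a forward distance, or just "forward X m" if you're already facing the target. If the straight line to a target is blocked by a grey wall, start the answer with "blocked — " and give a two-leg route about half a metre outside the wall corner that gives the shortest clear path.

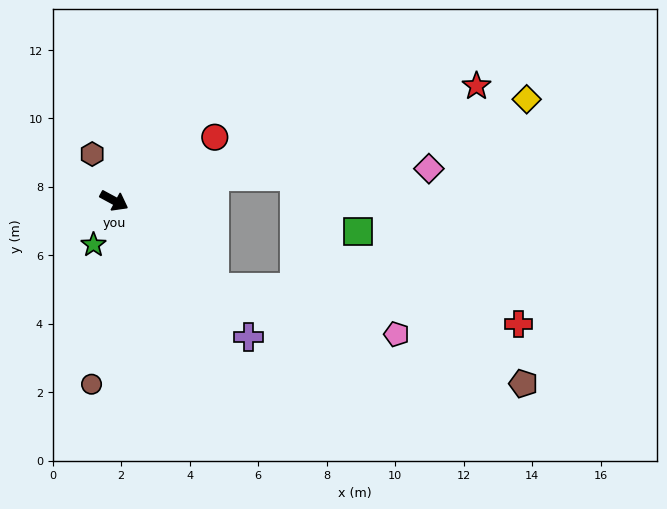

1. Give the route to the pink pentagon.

blocked — turn right 12°, forward 3.9 m, then turn left 26°, forward 5.5 m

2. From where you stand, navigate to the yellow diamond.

turn left 42°, forward 12.4 m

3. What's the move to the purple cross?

turn right 17°, forward 5.6 m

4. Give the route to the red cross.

blocked — turn right 12°, forward 3.9 m, then turn left 34°, forward 8.9 m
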